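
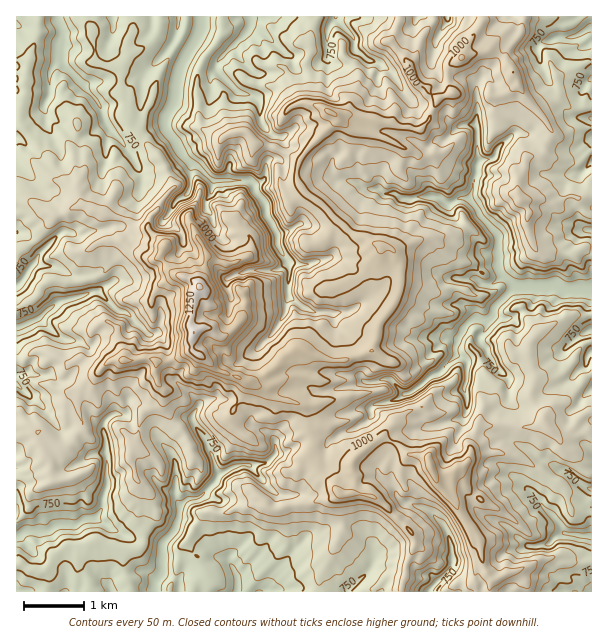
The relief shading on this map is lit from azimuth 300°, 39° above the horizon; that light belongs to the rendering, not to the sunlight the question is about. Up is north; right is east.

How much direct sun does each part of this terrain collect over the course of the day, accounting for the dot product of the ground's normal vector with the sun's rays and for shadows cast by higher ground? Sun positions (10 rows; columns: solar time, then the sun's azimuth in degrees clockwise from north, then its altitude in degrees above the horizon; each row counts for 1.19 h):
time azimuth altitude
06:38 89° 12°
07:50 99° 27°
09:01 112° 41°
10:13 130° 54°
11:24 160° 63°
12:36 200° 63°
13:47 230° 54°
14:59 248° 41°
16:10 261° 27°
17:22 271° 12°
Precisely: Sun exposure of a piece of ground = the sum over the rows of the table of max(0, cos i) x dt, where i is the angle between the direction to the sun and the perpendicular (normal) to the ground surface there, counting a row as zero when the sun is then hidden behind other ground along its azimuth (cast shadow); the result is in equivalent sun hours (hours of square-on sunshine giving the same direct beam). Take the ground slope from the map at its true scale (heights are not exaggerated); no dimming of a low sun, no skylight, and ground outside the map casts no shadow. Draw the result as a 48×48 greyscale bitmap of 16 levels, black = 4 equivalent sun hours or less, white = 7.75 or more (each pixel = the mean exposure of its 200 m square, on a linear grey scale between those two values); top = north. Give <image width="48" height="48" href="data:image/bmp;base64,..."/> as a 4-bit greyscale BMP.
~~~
<image width="48" height="48" href="data:image/bmp;base64,Qk32BAAAAAAAAHYAAAAoAAAAMAAAADAAAAABAAQAAAAAAIAEAAATCwAAEwsAABAAAAAAAAAAAAAAABEREQAiIiIAMzMzAERERABVVVUAZmZmAHd3dwCIiIgAmZmZAKqqqgC7u7sAzMzMAN3d3QDu7u4A////AO7u7cvdy6zO7c3+3d3uqsvMg83u7u3u7u7d3c7bva3Nys3u3d3u27q8tzrbrd3d7qe93e7u7K3trN7e3c3u7Mu+6FraZDrd3Wqb3e3c25zs7t3t7czd7NyuyWvcylAGd6hmV6iL3KXe7u3u7t3Ozd7MxYzLqsykV+7rp0ne7riO//////7d3u25VayGjKu77t7//tve7qiLzP7+////7tpkfMquyKeM3c///rne7ZpQSL3His3u7rec3NvZeprdzMzv/set6araWts57t26qHvN3c2Ju83umO3Lvte8qrjcgiBc7tysys3O3O28vN7Hrd3dx5W93pjse2dkjdzMzd3ttmu73tu97c3d3Ye92ozFXe3Xmsy6vu24eTasy77u3O3bzsfMut6kru6ovcyoedx2OJecve7tzty7zZi6ze1Z3tnO3d7sdYzLp5fN7t7bzLmN3Npp3+uLzN7u7u27tonN7bWrqrvLrIbN3e3tzu7Jid///d3u2iAHuZOsvNqsuUzd3e7t7uzO3e/9u7qYmsggW3Sru8y6yrqavO7u3Zve3dvM3uy7hha3AKSras3crN3t253uzN3NxzWN3d3e7szbtSSDfty8x73cqmaZd3zcjLhp3uyr38d7m3mFzdy5uHeEV7h0EEjJzd1lipm7q6iZqJhKy83ca0Q57dyUJ5m9297UaKuszMzd3caVZp3u1ciImqojuqeodrzJFlZ6vM3d3uyJV6ic7u2VZnBc2rqt2Hq7U2rMq73d2ozbm4YyRXzMhje6q8qupoq6SN7u7czd3u3Ms0V3V2je3NuJmtyqUBe6NrvN3dzNynRGnN3d7qZ4vdzd27dViSACIjerzd3MvN7Jvu7e7tm+7t3u3aV5x5unZ4eLze7M7uyqrO7u7dx5y93smddrM0dxW+7t3dy97t26q93MrJ3YaYq7uAOVJ7tzOJzuyXiazNzFi9u6dO7u7u3MkwmSKrYDp5zbZ4iah2oXu9zM3e3c7uymWBBAOJUm3e6nmqhockNb3cze7dyrvJrKhYAFAXI3zuqKqWQyJ3W77czM7rrMy6rMqZoWEAB7zZiaqbzdzcuLupq6q6zcvLmqvKMxmqqZq7zN7u7d7ulom8u8qcy6u7qpzaN6ubyHnM3e7u3v7dlkis7u28u6u7qZ20asyr3dqNzd7u7svN2Ke7zcu7y8u6l9xjrMzu1ya67u/+ucyqtMl6ze29u7zafNt5zbd4UK2bzu3d7c3YRc7d3JvMusy5ncy6d5hkRa3d7cyol3u92N7u6rusyKqHvMzbmbqFR2a7UGhomKvt2N7uq9zMyqlr3czKqrqYvbchKImZit2rqL3rmrutypnMvMy7qbmNyaqJl3mJbLeYrL3oqs28zJvu7d2rqMm5rdu7iKdWu5iu7tyXipzcy7usvN7ayZ2JuZi9q6Ot2amKzuyIiambzLvNzMzczIzZip3ciXjNybmIq7zLpGirzLzNys3MvLrdq8q7ljuGmptmjLvM3sycur3Mu8y8vLu7y6qsx6iprIpVmriLzdzg=="/>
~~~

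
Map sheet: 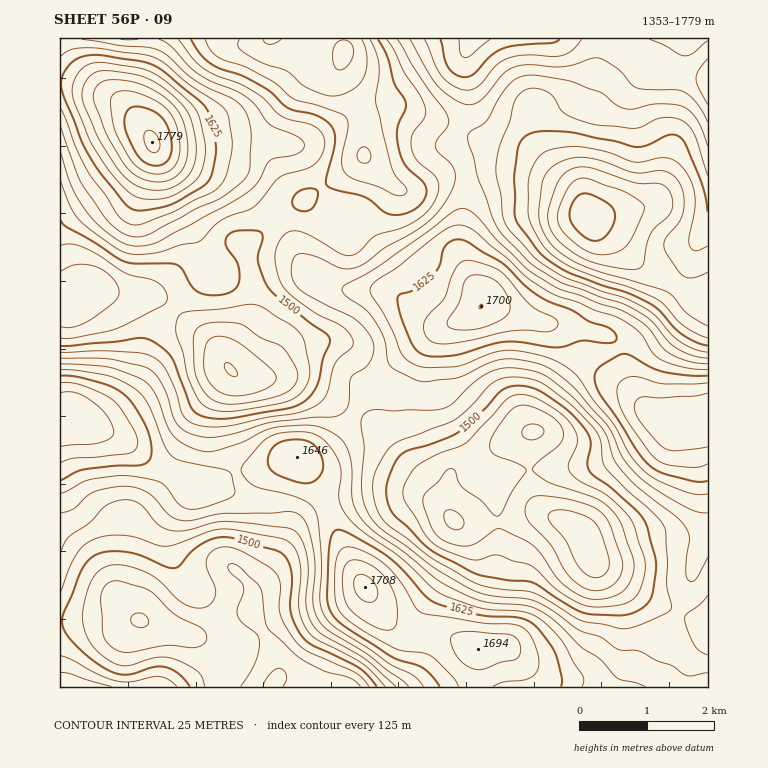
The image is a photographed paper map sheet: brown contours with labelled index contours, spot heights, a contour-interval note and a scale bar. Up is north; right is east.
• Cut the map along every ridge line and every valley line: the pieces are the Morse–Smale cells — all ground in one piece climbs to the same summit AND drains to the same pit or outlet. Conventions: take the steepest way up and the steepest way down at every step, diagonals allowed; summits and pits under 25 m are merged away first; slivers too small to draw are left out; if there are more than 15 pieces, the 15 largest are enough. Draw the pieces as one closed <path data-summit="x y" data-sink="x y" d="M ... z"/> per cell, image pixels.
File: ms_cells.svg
<path data-summit="152 142" data-sink="344 51" d="M343 38l-193 0-6 30-10 30 2 16 16 30 8 8 34 13 30 7 12 5 14 18 17 16 10 7 12-11 15-6 34-22 26-23 1-14-1-27-24-45 3-14z"/><path data-summit="708 81" data-sink="591 217" d="M708 38l-93 0-11 18-10 37-14 24-5 19 2 33 11 46 15 14 10 7 24 25 25 14 25 19 10 3 11-1z"/><path data-summit="478 649" data-sink="588 543" d="M544 513l-10 0-19 7-16 3 0 28-10 54-2 31-2 7-6 6-4 38 211 0 4-21 7-12 11-13 0-19-24-6-49-25-30-20-11-11-9-22-7-10-19-10z"/><path data-summit="481 306" data-sink="591 217" d="M458 130l-6 16 8 10 7 18 0 26-7 32 0 20 5 15 15 27 3 11 17 2 18 9 29 8 17 0 37 8 10 6 10 10 24-17 31-29 8-5 13-1-10-2-25-19-25-14-24-25-10-7-15-14-10-22-44-38-14-5-8 0-19-5z"/><path data-summit="481 306" data-sink="231 370" d="M277 219l-19 17-14 9 8 33 2 27-9 22-18 32 0 5 9 11 10 3 49 2 32 18 29 12 6-11 19-15 8-14 16-16 31-23 12-6-7-1-16-7-11-9-6-10-4-15-5-11-34-46-16 10-5 0-8-7-6 5-14 23 0 21-18-21-10-23z"/><path data-summit="152 142" data-sink="96 288" d="M71 84l-11 1 0 213 12 6 26-17 28 10 17 0 2-2 10 2 19 12 36-38-14-34-23-42-17-46-9-17-10-13-17-18z"/><path data-summit="62 423" data-sink="140 621" d="M74 420l-14 3 0 198 70-3 57 17 17 0 17-8 1-3-7-12-34-39-8-15-4-12 0-15 4-10 12-20 11-14-7-6-34-17-34-25z"/><path data-summit="365 587" data-sink="275 681" d="M326 505l-12 5-16 13-24 40-20 22-2 5 0 19-2 1 2 6 15 22 11 23 0 17-6 9 128 0 9-9 7-12 3-13 0-17-9-1-12-5-16-14-28-46z"/><path data-summit="481 306" data-sink="344 51" d="M402 108l-22 1-10 5-3 5-3 37 28 29 0 6-8 16-20 18 35 47 5 11 4 15 6 10 11 9 11 5 13 2 24-10 9-9-2-11-15-27-5-15 0-20 7-32-2-34-13-20 5-14-3-4z"/><path data-summit="481 306" data-sink="534 431" d="M493 305l-12 0-3 5-10 7-21 9-11 12-3 17 0 15 3 19 17 39 21 33 44-25 16-4 14-29 24-31 12-12 12-6 17-3 6-4-8-9-10-6-37-8-17 0z"/><path data-summit="708 423" data-sink="588 543" d="M677 419l-10 0-25 23-29 17-25 7-58 3 1 18 5 15 11 11 31 15 7 10 7 17 4 2 15 0 46-17 22 0 22 4 7 3 0-122z"/><path data-summit="473 39" data-sink="591 217" d="M613 38l-140 0-8 15 2 50-9 22 0 6 40 16 22 3 14 5 22 20 15 10 7 8 6 13 1-5-10-42 0-23 5-19 14-24 6-28 14-24z"/><path data-summit="62 423" data-sink="231 370" d="M174 309l-20 23-5 10-10 35-7 12-29 28-16 5-1-2-11 1 24 8 22 10 34 25 41 22 8 0 31-12-1-12-5-10-6-21 0-28 11-29-22-32-23-18z"/><path data-summit="365 587" data-sink="454 521" d="M414 493l-44 2-38 6-5 2 0 3 27 64 28 46 16 14 12 5 9 0 0-14 4-11 17-23 17-31 3-23-2-7-5-7-17-18z"/><path data-summit="152 142" data-sink="231 370" d="M157 148l-1 4 8 16 9 27 13 22 24 50 0 4-5 7-31 32 38 32 14 21 9-21 17-29 2-8-2-27-8-33 14-9 18-18-26-23-14-18-62-19z"/>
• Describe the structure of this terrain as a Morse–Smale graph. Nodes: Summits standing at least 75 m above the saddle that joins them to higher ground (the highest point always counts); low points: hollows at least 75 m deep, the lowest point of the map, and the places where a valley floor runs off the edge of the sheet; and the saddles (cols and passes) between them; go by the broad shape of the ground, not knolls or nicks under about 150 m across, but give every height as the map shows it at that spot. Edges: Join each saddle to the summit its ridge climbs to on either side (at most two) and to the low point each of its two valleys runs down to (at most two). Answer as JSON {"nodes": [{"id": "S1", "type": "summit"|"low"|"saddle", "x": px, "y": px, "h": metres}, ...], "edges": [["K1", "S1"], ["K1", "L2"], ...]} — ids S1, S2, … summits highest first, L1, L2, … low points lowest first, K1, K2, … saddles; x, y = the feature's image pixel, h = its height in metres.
{"nodes": [
{"id": "S1", "type": "summit", "x": 152, "y": 142, "h": 1779},
{"id": "S2", "type": "summit", "x": 365, "y": 587, "h": 1708},
{"id": "S3", "type": "summit", "x": 481, "y": 306, "h": 1700},
{"id": "S4", "type": "summit", "x": 64, "y": 423, "h": 1700},
{"id": "S5", "type": "summit", "x": 473, "y": 39, "h": 1658},
{"id": "L1", "type": "low", "x": 589, "y": 217, "h": 1353},
{"id": "L2", "type": "low", "x": 588, "y": 543, "h": 1382},
{"id": "L3", "type": "low", "x": 231, "y": 370, "h": 1399},
{"id": "L4", "type": "low", "x": 344, "y": 51, "h": 1419},
{"id": "L5", "type": "low", "x": 275, "y": 681, "h": 1421},
{"id": "K1", "type": "saddle", "x": 616, "y": 349, "h": 1623},
{"id": "K2", "type": "saddle", "x": 326, "y": 506, "h": 1610},
{"id": "K3", "type": "saddle", "x": 236, "y": 474, "h": 1599},
{"id": "K4", "type": "saddle", "x": 456, "y": 131, "h": 1553},
{"id": "K5", "type": "saddle", "x": 354, "y": 411, "h": 1553},
{"id": "K6", "type": "saddle", "x": 679, "y": 612, "h": 1526},
{"id": "K7", "type": "saddle", "x": 277, "y": 218, "h": 1509},
{"id": "K8", "type": "saddle", "x": 174, "y": 308, "h": 1477},
{"id": "K9", "type": "saddle", "x": 361, "y": 110, "h": 1469},
{"id": "K10", "type": "saddle", "x": 677, "y": 288, "h": 1444}],
"edges": [["K1", "S3"], ["K1", "L1"], ["K1", "L2"], ["K2", "S2"], ["K2", "L2"], ["K2", "L5"], ["K3", "S2"], ["K3", "S4"], ["K3", "L3"], ["K3", "L5"], ["K4", "S3"], ["K4", "S5"], ["K4", "L1"], ["K4", "L4"], ["K5", "S2"], ["K5", "S3"], ["K5", "L2"], ["K5", "L3"], ["K6", "S2"], ["K6", "S3"], ["K6", "L2"], ["K7", "S1"], ["K7", "S3"], ["K7", "L3"], ["K7", "L4"], ["K8", "S1"], ["K8", "S4"], ["K8", "L3"], ["K9", "S1"], ["K9", "S5"], ["K9", "L4"], ["K10", "S3"], ["K10", "S5"], ["K10", "L1"]]}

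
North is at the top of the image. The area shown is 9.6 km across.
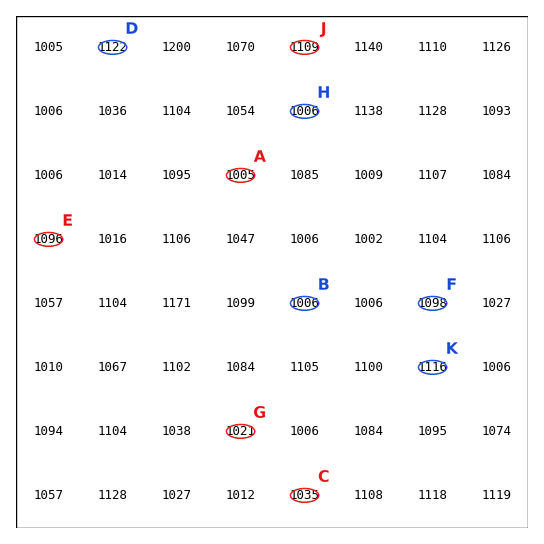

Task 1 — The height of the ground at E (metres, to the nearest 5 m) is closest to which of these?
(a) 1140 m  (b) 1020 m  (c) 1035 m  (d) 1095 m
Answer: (d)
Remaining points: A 1005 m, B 1005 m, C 1035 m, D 1120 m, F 1100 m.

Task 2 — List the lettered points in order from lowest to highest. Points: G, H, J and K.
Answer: H G J K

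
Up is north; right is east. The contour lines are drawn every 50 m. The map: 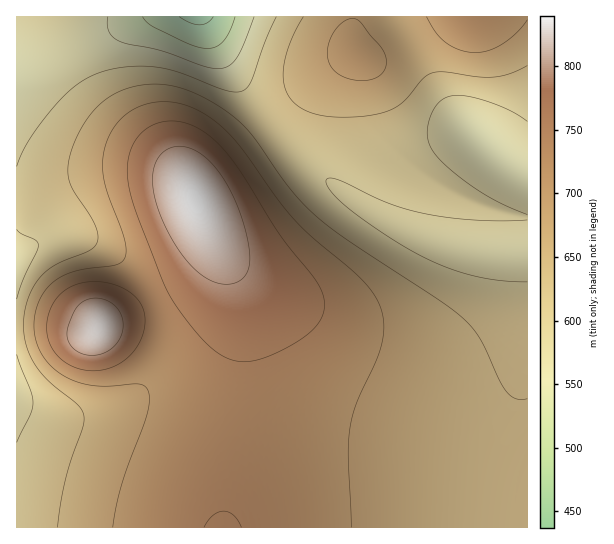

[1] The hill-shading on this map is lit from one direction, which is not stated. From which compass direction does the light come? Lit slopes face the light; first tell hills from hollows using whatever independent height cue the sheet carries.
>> SW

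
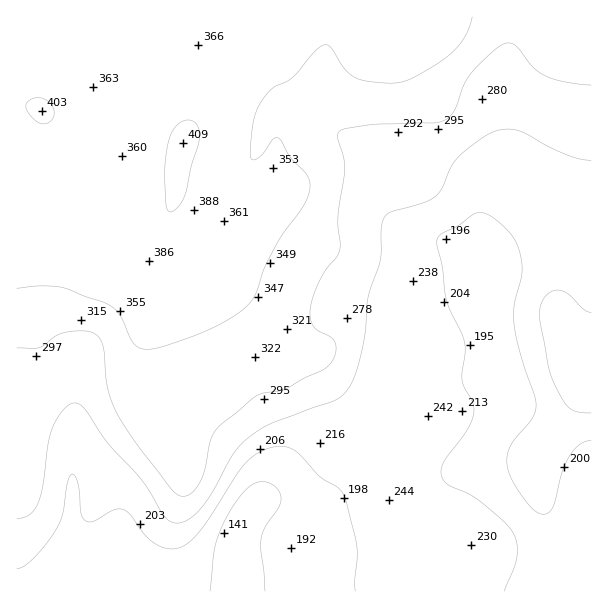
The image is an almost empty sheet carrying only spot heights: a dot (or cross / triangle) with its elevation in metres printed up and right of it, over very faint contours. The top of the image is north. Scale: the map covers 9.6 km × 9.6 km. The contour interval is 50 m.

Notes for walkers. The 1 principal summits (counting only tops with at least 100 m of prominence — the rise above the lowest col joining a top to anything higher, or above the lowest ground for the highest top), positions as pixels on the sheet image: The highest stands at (183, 143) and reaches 409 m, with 289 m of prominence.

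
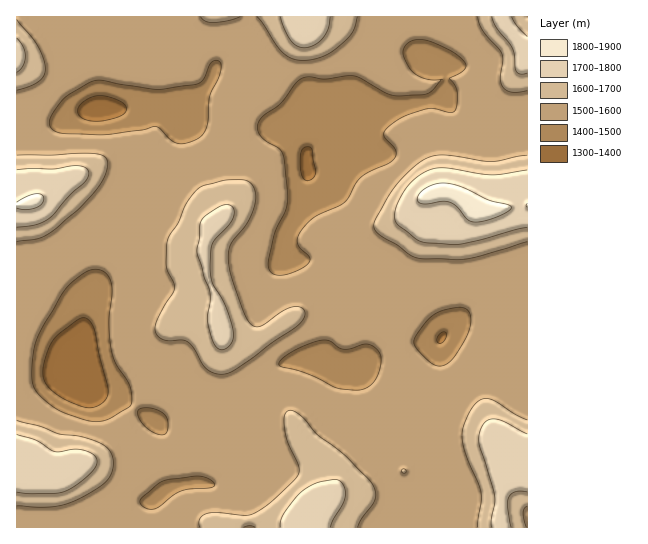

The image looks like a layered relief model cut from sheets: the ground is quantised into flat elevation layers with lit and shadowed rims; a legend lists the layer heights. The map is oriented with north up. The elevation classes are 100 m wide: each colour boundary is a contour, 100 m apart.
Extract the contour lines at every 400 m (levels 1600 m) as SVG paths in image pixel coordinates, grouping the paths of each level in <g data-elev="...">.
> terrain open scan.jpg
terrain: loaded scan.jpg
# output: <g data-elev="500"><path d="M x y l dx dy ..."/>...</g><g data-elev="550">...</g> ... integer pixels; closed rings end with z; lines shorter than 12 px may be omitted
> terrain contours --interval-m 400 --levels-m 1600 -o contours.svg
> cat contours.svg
<g data-elev="1600"><path d="M243 527l7-1 5 1"/><path d="M358 527l4-9 13-17 1-8-3-8-28-30-28-21-15-17-7-5-5-2-5 4-1 11 3 16 12 26 0 6-3 5-25 24-16 11-9 2-28-2-11 0-4 2-3 4 0 8"/><path d="M526 527l-3-14 1-4 3-3"/><path d="M17 506l34 1 23-6 17-9 15-10 5-8 2-11-3-12-11-8-18-7-22-2-18-8-24-6"/><path d="M402 473l4 0 0-3-4-1z"/><path d="M527 420l-12-6-20-13-8-3-5 1-5 3-9 13-5 14-1 10 5 18 14 36 0 8-3 26"/><path d="M218 374l9-1 11-5 58-41 6-6 3-6 0-4-3-3-5-2-6 1-10 5-18 13-6 2-7-4-5-9-14-37-3-19 1-8 2-7 17-21 7-19 1-8-2-8-4-4-7-3-17 0-23 6-8 5-9 12-7 19-9 13-3 8-1 24 8 16 0 7-11 19-8 17 1 8 6 5 7 2 14-1 6 3 5 6 11 18 5 4z"/><path d="M17 241l18-2 10-3 10-7 22-18 23-26 6-11 2-11-3-6-11-3-77 1"/><path d="M527 155l-34 7-48-7-11 1-8 3-13 9-18 18-19 32-2 8 2 5 6 6 15 8 14 11 10 3 46 0 60-17"/><path d="M17 90l12-3 9-5 5-5 2-8-2-11-5-12-21-26"/><path d="M200 17l6 4 7 2 14-2 13-4"/><path d="M257 17l26 36 10 6 10 1 18-3 16-9 15-15 5-16"/><path d="M478 17l4 13 20 24 1 7-3 18 3 8 4 4 6 1 14-1"/></g>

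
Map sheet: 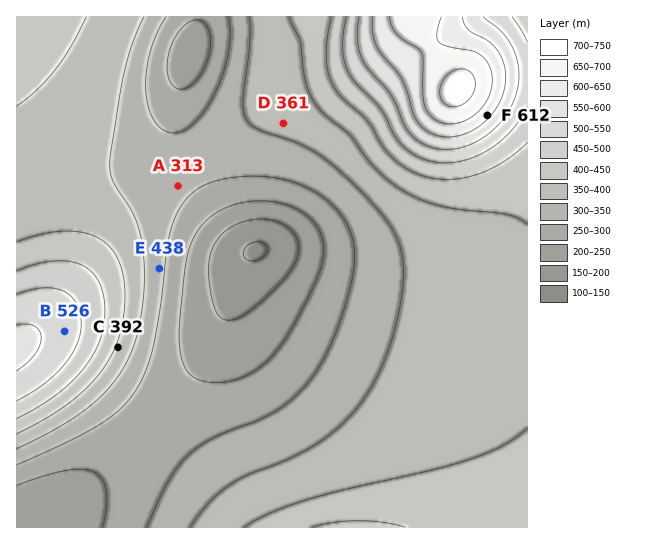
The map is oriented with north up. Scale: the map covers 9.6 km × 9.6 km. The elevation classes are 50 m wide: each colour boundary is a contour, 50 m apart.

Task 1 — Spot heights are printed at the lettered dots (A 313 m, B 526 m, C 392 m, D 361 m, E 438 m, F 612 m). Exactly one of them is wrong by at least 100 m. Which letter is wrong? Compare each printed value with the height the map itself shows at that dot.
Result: E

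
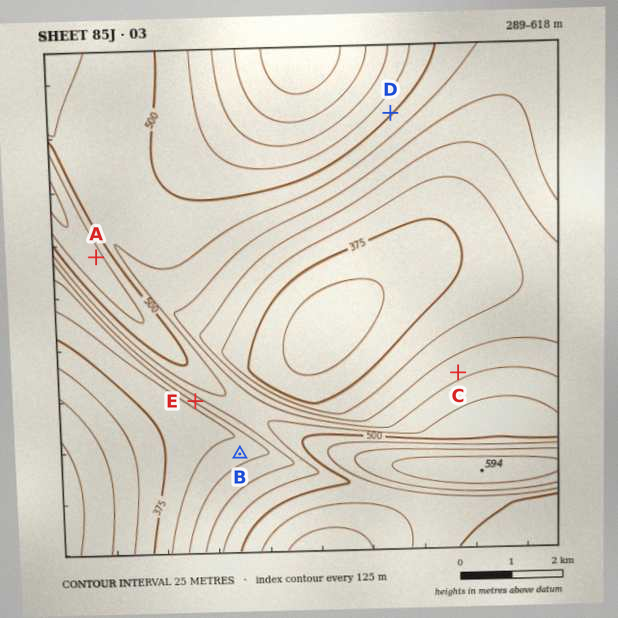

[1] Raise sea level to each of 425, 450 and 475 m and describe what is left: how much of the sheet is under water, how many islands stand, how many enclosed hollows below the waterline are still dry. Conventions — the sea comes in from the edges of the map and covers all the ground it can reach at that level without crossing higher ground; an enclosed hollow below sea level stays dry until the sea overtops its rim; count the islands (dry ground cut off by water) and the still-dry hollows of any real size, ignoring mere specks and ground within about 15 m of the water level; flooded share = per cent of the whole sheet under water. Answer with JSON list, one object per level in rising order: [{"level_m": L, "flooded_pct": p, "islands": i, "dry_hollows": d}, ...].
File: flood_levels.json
[{"level_m": 425, "flooded_pct": 37, "islands": 0, "dry_hollows": 0}, {"level_m": 450, "flooded_pct": 46, "islands": 0, "dry_hollows": 0}, {"level_m": 475, "flooded_pct": 58, "islands": 0, "dry_hollows": 0}]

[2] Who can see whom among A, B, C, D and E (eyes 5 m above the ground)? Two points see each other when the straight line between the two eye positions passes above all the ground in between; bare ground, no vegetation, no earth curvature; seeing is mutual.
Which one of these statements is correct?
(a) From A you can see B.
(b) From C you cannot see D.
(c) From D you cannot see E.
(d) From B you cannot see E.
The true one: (c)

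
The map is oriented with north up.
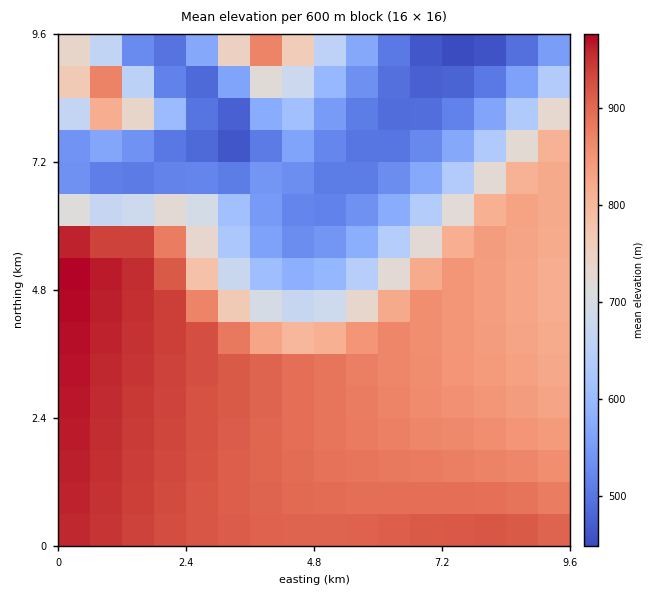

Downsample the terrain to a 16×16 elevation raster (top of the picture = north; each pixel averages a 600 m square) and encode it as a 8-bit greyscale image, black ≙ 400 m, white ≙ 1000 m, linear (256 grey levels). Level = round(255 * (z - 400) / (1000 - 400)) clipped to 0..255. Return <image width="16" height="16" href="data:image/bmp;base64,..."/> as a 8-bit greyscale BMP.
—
<image width="16" height="16" href="data:image/bmp;base64,Qk02BQAAAAAAADYEAAAoAAAAEAAAABAAAAABAAgAAAAAAAABAAATCwAAEwsAAAABAAAAAAAAAAAAAAEBAQACAgIAAwMDAAQEBAAFBQUABgYGAAcHBwAICAgACQkJAAoKCgALCwsADAwMAA0NDQAODg4ADw8PABAQEAAREREAEhISABMTEwAUFBQAFRUVABYWFgAXFxcAGBgYABkZGQAaGhoAGxsbABwcHAAdHR0AHh4eAB8fHwAgICAAISEhACIiIgAjIyMAJCQkACUlJQAmJiYAJycnACgoKAApKSkAKioqACsrKwAsLCwALS0tAC4uLgAvLy8AMDAwADExMQAyMjIAMzMzADQ0NAA1NTUANjY2ADc3NwA4ODgAOTk5ADo6OgA7OzsAPDw8AD09PQA+Pj4APz8/AEBAQABBQUEAQkJCAENDQwBEREQARUVFAEZGRgBHR0cASEhIAElJSQBKSkoAS0tLAExMTABNTU0ATk5OAE9PTwBQUFAAUVFRAFJSUgBTU1MAVFRUAFVVVQBWVlYAV1dXAFhYWABZWVkAWlpaAFtbWwBcXFwAXV1dAF5eXgBfX18AYGBgAGFhYQBiYmIAY2NjAGRkZABlZWUAZmZmAGdnZwBoaGgAaWlpAGpqagBra2sAbGxsAG1tbQBubm4Ab29vAHBwcABxcXEAcnJyAHNzcwB0dHQAdXV1AHZ2dgB3d3cAeHh4AHl5eQB6enoAe3t7AHx8fAB9fX0Afn5+AH9/fwCAgIAAgYGBAIKCggCDg4MAhISEAIWFhQCGhoYAh4eHAIiIiACJiYkAioqKAIuLiwCMjIwAjY2NAI6OjgCPj48AkJCQAJGRkQCSkpIAk5OTAJSUlACVlZUAlpaWAJeXlwCYmJgAmZmZAJqamgCbm5sAnJycAJ2dnQCenp4An5+fAKCgoAChoaEAoqKiAKOjowCkpKQApaWlAKampgCnp6cAqKioAKmpqQCqqqoAq6urAKysrACtra0Arq6uAK+vrwCwsLAAsbGxALKysgCzs7MAtLS0ALW1tQC2trYAt7e3ALi4uAC5ubkAurq6ALu7uwC8vLwAvb29AL6+vgC/v78AwMDAAMHBwQDCwsIAw8PDAMTExADFxcUAxsbGAMfHxwDIyMgAycnJAMrKygDLy8sAzMzMAM3NzQDOzs4Az8/PANDQ0ADR0dEA0tLSANPT0wDU1NQA1dXVANbW1gDX19cA2NjYANnZ2QDa2toA29vbANzc3ADd3d0A3t7eAN/f3wDg4OAA4eHhAOLi4gDj4+MA5OTkAOXl5QDm5uYA5+fnAOjo6ADp6ekA6urqAOvr6wDs7OwA7e3tAO7u7gDv7+8A8PDwAPHx8QDy8vIA8/PzAPT09AD19fUA9vb2APf39wD4+PgA+fn5APr6+gD7+/sA/Pz8AP39/QD+/v4A////AO3p5ODd2tjW1tfZ29zc29bu6uXh3drX1NPS0tLS0c/L7+rm4t3a1tPQzs3MysnGwvDr5+Le2tbSz8zKx8XCv7vx7Ojj39rW0s7LyMTBvrq28u3p5ODb19LOysfDv7u4s/Pu6uXgzbWqr7/Gwr66trL07+vlx5t+c3iOs8K+urax9fDs26N1WE1SaIqyvrq2se7k5MuOYEM4PE1mibC7trKFcXiKflo/MjE6S2WJr7eyOi8uMjMuPDgvLjdJZImvsztHOywkGi1FNCsrNUdkiq5xsY9WKiBKW0AuJicxRmSNm8hsMSRFiHdTOScfIS1EZJBvNilIlMiZbEgtHBUYJ0E="/>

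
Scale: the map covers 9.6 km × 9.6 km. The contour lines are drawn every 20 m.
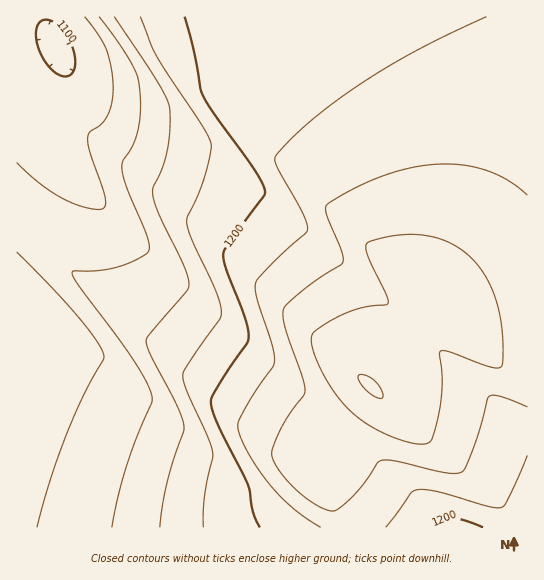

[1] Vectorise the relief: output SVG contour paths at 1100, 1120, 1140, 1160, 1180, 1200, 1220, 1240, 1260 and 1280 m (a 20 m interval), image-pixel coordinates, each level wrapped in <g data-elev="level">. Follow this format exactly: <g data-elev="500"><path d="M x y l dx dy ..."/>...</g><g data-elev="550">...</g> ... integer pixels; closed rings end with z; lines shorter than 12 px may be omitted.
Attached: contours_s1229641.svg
<g data-elev="1100"><path d="M61 76l-7-4-7-7-9-18-2-10 0-8 3-6 4-3 8 1 8 5 8 10 6 13 2 12-1 9-5 6z"/></g><g data-elev="1120"><path d="M17 252l36 37 27 30 18 24 6 14-21 40-17 40-16 45-13 45"/><path d="M85 17l12 16 8 13 4 13 4 18 0 20-4 16-7 10-12 9-2 6 2 15 15 42 0 12-4 2-11-1-25-8-24-16-24-22"/></g><g data-elev="1140"><path d="M99 17l27 37 8 15 4 10 3 24-2 23-6 19-10 16-1 8 4 16 20 48 3 14 0 4-4 4-23 11-19 4-29 1-2 2 7 13 56 77 12 20 5 14-1 6-14 34-12 33-8 29-5 28"/></g><g data-elev="1160"><path d="M114 17l41 61 14 27 1 20-2 22-5 20-10 20 0 7 5 17 25 52 6 19-2 8-37 44-4 7 5 14 27 54 6 17-1 6-16 51-7 44"/></g><g data-elev="1180"><path d="M140 17l16 38 46 71 9 19-2 13-5 20-7 19-10 20 0 5 5 17 25 55 4 12 0 8-2 6-32 46-4 9 3 15 21 45 6 18-9 44-1 30"/></g><g data-elev="1200"><path d="M437 527l6-8 7-1 15 2 18 7"/><path d="M185 17l8 32 10 46 11 19 41 57 7 12 3 8-2 6-40 56 3 16 20 52 3 17-3 7-29 42-5 10-1 5 2 9 5 14 30 60 5 26 7 16"/></g><g data-elev="1220"><path d="M386 527l24-33 7-4 17 1 53 15 15 1 3-2 5-11 17-39"/><path d="M486 17l-69 33-56 34-51 38-20 18-15 17 0 5 3 7 26 48 3 13-2 4-32 29-17 19 0 15 16 48 2 17-1 5-27 40-7 14-1 6 3 11 7 15 22 32 23 23 28 19"/></g><g data-elev="1240"><path d="M527 195l-18-14-22-10-24-6-25-1-28 4-28 8-29 13-26 16-2 4 1 5 15 35 2 12-2 4-20 12-18 13-16 14-3 5-1 6 2 11 17 51 3 14-2 5-12 15-10 18-8 18-1 8 3 8 6 10 17 18 20 15 9 4 7 1 8-5 13-12 11-13 11-18 4-2 14 0 52 12 10 0 6-2 11-25 13-47 3-3 12 1 25 10"/></g><g data-elev="1260"><path d="M413 443l9 1 7-1 3-4 2-8 5-20 3-18-2-42 9 1 36 13 13 3 3-1 1-2 1-19-2-24-5-23-9-20-10-15-14-13-16-9-18-6-20-2-27 4-12 3-4 4 0 5 3 8 18 39 1 5-1 2-25 4-21 7-26 16-3 4-1 6 4 14 8 19 12 20 13 15 13 11 16 10 18 8z"/></g><g data-elev="1280"><path d="M378 398l4 0 1-3-6-12-10-7-5-2-4 1 1 6 4 6 8 7z"/></g>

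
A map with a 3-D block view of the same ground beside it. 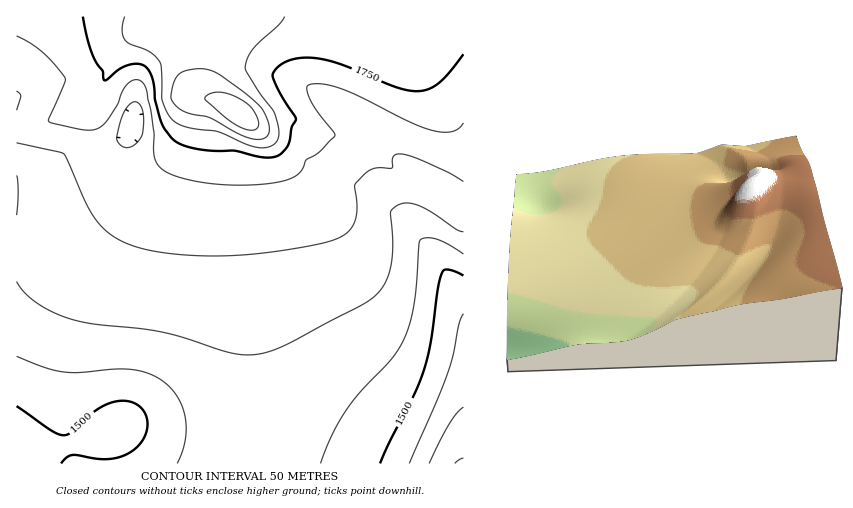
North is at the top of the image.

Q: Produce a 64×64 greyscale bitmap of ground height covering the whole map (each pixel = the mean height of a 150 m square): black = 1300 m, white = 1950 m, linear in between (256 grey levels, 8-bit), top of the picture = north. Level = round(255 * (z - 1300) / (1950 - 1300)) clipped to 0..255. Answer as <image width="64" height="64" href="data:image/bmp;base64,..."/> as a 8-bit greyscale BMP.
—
<image width="64" height="64" href="data:image/bmp;base64,Qk02FAAAAAAAADYEAAAoAAAAQAAAAEAAAAABAAgAAAAAAAAQAAATCwAAEwsAAAABAAAAAAAAAAAAAAEBAQACAgIAAwMDAAQEBAAFBQUABgYGAAcHBwAICAgACQkJAAoKCgALCwsADAwMAA0NDQAODg4ADw8PABAQEAAREREAEhISABMTEwAUFBQAFRUVABYWFgAXFxcAGBgYABkZGQAaGhoAGxsbABwcHAAdHR0AHh4eAB8fHwAgICAAISEhACIiIgAjIyMAJCQkACUlJQAmJiYAJycnACgoKAApKSkAKioqACsrKwAsLCwALS0tAC4uLgAvLy8AMDAwADExMQAyMjIAMzMzADQ0NAA1NTUANjY2ADc3NwA4ODgAOTk5ADo6OgA7OzsAPDw8AD09PQA+Pj4APz8/AEBAQABBQUEAQkJCAENDQwBEREQARUVFAEZGRgBHR0cASEhIAElJSQBKSkoAS0tLAExMTABNTU0ATk5OAE9PTwBQUFAAUVFRAFJSUgBTU1MAVFRUAFVVVQBWVlYAV1dXAFhYWABZWVkAWlpaAFtbWwBcXFwAXV1dAF5eXgBfX18AYGBgAGFhYQBiYmIAY2NjAGRkZABlZWUAZmZmAGdnZwBoaGgAaWlpAGpqagBra2sAbGxsAG1tbQBubm4Ab29vAHBwcABxcXEAcnJyAHNzcwB0dHQAdXV1AHZ2dgB3d3cAeHh4AHl5eQB6enoAe3t7AHx8fAB9fX0Afn5+AH9/fwCAgIAAgYGBAIKCggCDg4MAhISEAIWFhQCGhoYAh4eHAIiIiACJiYkAioqKAIuLiwCMjIwAjY2NAI6OjgCPj48AkJCQAJGRkQCSkpIAk5OTAJSUlACVlZUAlpaWAJeXlwCYmJgAmZmZAJqamgCbm5sAnJycAJ2dnQCenp4An5+fAKCgoAChoaEAoqKiAKOjowCkpKQApaWlAKampgCnp6cAqKioAKmpqQCqqqoAq6urAKysrACtra0Arq6uAK+vrwCwsLAAsbGxALKysgCzs7MAtLS0ALW1tQC2trYAt7e3ALi4uAC5ubkAurq6ALu7uwC8vLwAvb29AL6+vgC/v78AwMDAAMHBwQDCwsIAw8PDAMTExADFxcUAxsbGAMfHxwDIyMgAycnJAMrKygDLy8sAzMzMAM3NzQDOzs4Az8/PANDQ0ADR0dEA0tLSANPT0wDU1NQA1dXVANbW1gDX19cA2NjYANnZ2QDa2toA29vbANzc3ADd3d0A3t7eAN/f3wDg4OAA4eHhAOLi4gDj4+MA5OTkAOXl5QDm5uYA5+fnAOjo6ADp6ekA6urqAOvr6wDs7OwA7e3tAO7u7gDv7+8A8PDwAPHx8QDy8vIA8/PzAPT09AD19fUA9vb2APf39wD4+PgA+fn5APr6+gD7+/sA/Pz8AP39/QD+/v4A////AEVHSUpMTU5PT09PT09PUFFSVFdZXF5gY2VmaGlqamtra2tra2ppaWhnZWRiYV9dW1lWVFFNSkVAOjMsJR8ZFRNFR0lLTE1OTk5OTk1NTE1OT1FUV1pdX2JkZmdpampra2xsa2tramloZ2ZkY2FfXlxZV1VST0tHQj02LygiHBgWRkdJS0xNTk5OTUxLS0pKS01PUlVYW15hY2VnaWpra2xsbGxra2pqaWhmZWRiYF5cWlhWU1BNSUQ/OTMsJR8bGEdISkxNTk5OTk1MSklISElKTVBTV1pdYGNlZ2lqa2tsbGxsbGxramloZ2ZkY2FfXVtZV1RST0tHQjw2LygiHhtISktNTk5PT05NTEpIR0dHSUtOUlZZXWBjZWdpamtsbG1tbWxsa2tqaWhmZWNiYF5cWlhWU1BNSUQ/ODIrJSEdSUtNTk9QUFBPTkxKSUdHR0hKTlFVWVxgY2VnaWprbG1tbW1tbWxramloZ2ZkY2FfXVtZV1VST0tGQTs1LykkIEtNTlBRUVFRUE9OTEpISEhJS05RVVldYGNlaGlrbG1tbm5ubm1tbGtqaWhnZWRiYF5dW1lWVFFNSUQ+ODIsJyNNT1BSUlNTU1JRUE5MS0pKSkxPU1ZaXWFkZmhqa2xtbm5ubm5ubW1sa2ppZ2ZlY2FgXlxaWFVST0tGQTs0LyomUFFTVFVVVVVVVFJRT05NTU1PUVVYW19iZGdpa2xtbm9vb29vb25tbWxramhnZmRiYV9dW1lXVFFNSEM9NzItKVJUVVZXWFhYV1dVVFNRUVBRUlRXWl1gY2Zoamxtbm9vcHBwcG9vbm1tbGppaGdlZGJgX11bWVZTT0tFQDo0MCxVVldZWlpbW1paWVhWVVVVVVZYWl1gYmVnaWttbm9wcHBxcXBwcG9ubW1ramloZmVjYmBfXVpYVVFNSEI8NzIvWFlaW1xdXV1dXVxbWlpZWVlaXF5gYmVnaWtsbm9wcXFxcnFxcXFwb25tbGtqaWhmZWNiYF5cWldTT0pEPjk1MlpcXV5fYGBgYGBgX15eXl5eX2BhY2VnaWtsbm9wcXJycnJycnJxcXBvb25sa2ppaGZlY2JgXlxZVVFMRkA7NzVdXmBhYmJjY2NjY2NiYmJiYmNkZWZoamttbm9xcXJzc3Nzc3NzcnJxcHBvbm1ramloZmVjYmBdWldSTUhCPDg3YGFiY2RlZmZmZ2ZmZmZmZmZnZ2hqa2xub3BxcnNzdHR0dHR0dHNzcnJxcG9ubWxqaWhmZWNhX1xZVE9JQz46OGNkZWZnaGhpaWpqamlpaWlqamtsbW5vcHFyc3R0dXV1dnZ1dXV1dHNzcnFwb25tbGtpaGdlY2FeWlZQS0U/OzlmZ2hpamprbGxsbW1tbW1tbW5ub29wcXJzdHR1dnZ2d3d3d3Z2dnV1dHNycXBvbm1sa2poZ2VjYFxXUkxGQDs5aGlqa2xtbm5vb29wcHBwcHBxcXJyc3R0dXZ2d3d4eHh4eHh4d3d2dnV0dHNycXBvbm1ramlnZGFdWVNNR0E8OWtsbW5ub3BxcXJycnJzc3Nzc3R0dXV2dnd3eHh5eXl5eXl5eXh4d3d2dnV0c3JxcG9ubWxqaGZjX1pUTkdBPTptbm9wcXJyc3R0dHV1dXV2dnZ2d3d3eHh5eXp6enp6e3t6enp6eXl4eHd2dXV0c3JxcG9ubGpoZGBbVU9IQj06b3BxcnN0dHV2dnd3d3d4eHh4eXl5enp6e3t7e3x8fHx8fHx7e3t6enl4eHd2dXR0c3Jxb25saWZhXFZQSUM+O3Fyc3R1dnZ3eHh5eXl6enp6e3t7e3x8fHx9fX19fX19fX19fXx8e3t6enl4eHd2dXRzcnFvbWtnY11XUUpEPzxyc3R1dnd4eXl6e3t7fHx8fH19fX19fn5+fn5/f39/f39+fn5+fX18fHt7enl5eHd2dXRzcW9saGReWFFLRUA9dHV2d3h5enp7fHx9fX1+fn5+f39/f3+AgICAgICAgICAgIB/f39+fn19fHt7enl5eHd2dHNwbWllX1lSTEZCP3V2d3h5ent8fX1+fn9/f4CAgICBgYGBgYGBgoKCgoKBgYGBgYCAgH9/fn59fHx7enp5eHZ0cm9qZWBZU01HQ0J2d3h5e3x8fX5/f4CAgYGBgoKCgoKDg4ODg4ODg4ODg4ODgoKCgYGBgIB/f35+fXx7enl4dnNwa2ZgWlROSUZGd3h5enx9fn5/gIGBgoKCg4ODhISEhISEhISFhYWFhISEhISEg4ODgoKBgYCAf39+fXx7eXd0cWxnYVpUT0tJS3d5ent8fn+AgIGCgoODhISFhYWFhYaGhoaGhoaGhoaGhoaFhYWFhISDg4OCgoGAgH9+fXt4dXFtZ2FbVVBOTlB3eXp8fX5/gIGCg4SEhYWGhoaGh4eHh4eHh4eIh4eHh4eHh4eGhoaFhYWEhIODgoKBgH58eXZybWdhXFZSUlNWeHl7fH5/gIGCg4SFhYaGh4eIiIiIiImJiYmJiYmJiYmJiYiIiIiHh4eGhoaFhYSDgoF/fXp3cm1nYlxYVldZXXh5e31+gIGCg4SFhoaHiIiIiYmJioqKioqKioqKioqKioqKioqJiYmJiIiHh4eGhYSDgX57d3JtaGJdW1tcX2R4ent9f4CBg4SFhoeHiImJioqKi4uLi4yMjIyMjIyMjIyMjIyLi4uLioqKiYmIiIeFhIJ/e3dybWhjX19gYmZrd3p7fX+AgoOEhoeHiImKiouLjIyMjY2NjY2Njo6Ojo6OjY2NjY2NjIyMjIuLiomIh4WCf3x3cm1oZGNjZWhtcnd5e31/gYKEhYaHiImKi4uMjI2Njo6Ojo+Pj4+Pj4+Pj4+Pj4+Pj46Ojo2NjYyLioiGg4B7d3JtaWdnaGtvdHZ3eXt9f4GDhIaHiImKi4yMjY6Oj4+PkJCQkJGRkZGRkZGRkZGRkZCQkJCPj46NjIuJhoN/e3ZxbmxrbG5xdnl5d3l7fX+Bg4WGiImKi4yNjY6Pj5CQkZGRkpKSkpOTk5OTk5OTk5OSkpKSkZGQj46MioeDf3t2cnBvb3BzeHt8fHZ5e36AgoOFh4iJi4yNjo6PkJGRkpKTk5SUlJSVlZWVlZWVlZWVlJSUlJOSkZCPjYqHg396d3Rzc3R2en1+fn92eXt+gIKEhoeJiouNjo+PkJGSk5OUlJWVlpaWl5eXl5eXl5eXl5aWlpWVlJORj42KhoJ+e3l3d3d5fH5/gIGCdnl7foCChIaIiYuMjY6PkJGSk5SVlpaXl5iYmZmZmZmZmZmZmZmZmJiXlpWUkpCNiYaCf318e3t8foCBgYKDhHZ5fH6Ag4WHiIqMjY6PkJGSk5WWl5iYmZqam5ucnJycnJycnJubm5qamZiWlZKQjImGhIKAf35/gYKCgoOFhoZ2eXx+gYOFh4mLjI6PkJGRk5SWl5mam5ydnZ6en5+fn5+fn56enZ2cm5qZl5WSj4yKiIaEg4KDhISEhISGh4iJd3p8f4GEhoiKjI2Oj5CRkZOVl5mbnJ6foKChoqKioqKioqKhoaCfnp2bmpeVkpCOjIqIh4aGh4aFhYaHiImKjXt8fYCChIeJi42Oj5CQkJGSlJeanZ+hoqOkpaWmpqampqWlpaWkoqCenJqYlpSSkI6Mi4qKioiHh4eIiYqMjpB/gIGCg4WIioyOj5CQkI+PkJOXm5+ipKanqamqqqqqqqqqrK2tq6ijn52bmpiWlJKQj46NjIqIiIiJiouNkJKTg4SFhoeIiouNj5CRkY+NjI2RlpyhpairrK2ur6+vr6+xtbm6ubStp6KgnpyamJaUk5KQjoyKioqLjI2PkZOVloiJiouMjY6PkJGSkpGOi4iJjZSco6mtsLGztLW1tbW5v8XJycW9tKumo6GfnJqYl5WSj42Mi4uMjY+Rk5aXmJiNjo+QkZKTlJWWlpaTjomEg4iQm6SssbW3ubq7u7zAyNHX2tfPw7euqKajoZ6cmpeTkY6NjY2Oj5GTlpiZmpuaj5KUlZaXmJmbm5ybmJKKg4CEjpunsbe8vsDCwsTI0dvk6Off08W4r6uopaOgnJiUkpCPjo+PkZOWmZucnZ2dnI6SlpmbnJ2foKGioZ2WjIN/go2cq7fAxcjKzM3Q2OPs8/Ps4dLDt7GtqqainZmVk5GQkJCRk5aZnJ6foKCgn52MkJSYnJ+ipKanqKejm5CFf4KOn7C+yM7S1NXX3ufx+Pn169zNwLiyraijnpqWlJKRkZGTlZmcnqGipKSkoqGfi4+TlpqeoqWprK2tqqKWioOEkKK1xdDX293e4unx+Pv48OPVx721r6mkn5uXlZOSkpOVmJueoaSmp6enpqWjoIqNkZWZnKCkqKuusK6onZGJiZSmusvX3uLl5+rw9vn38OXXyr+4sauloJyZlpWUlJaYm56hpKepqqurqqmnpaKJjJCTl5ueoqaqrbCvqqGWjo6Yqr7P2+Lm6ers7/Hw6uHWy8K6tK2oo56bmJeWl5mbnqGkp6mrra6urq2sqqeki42PkpWZnaGlqayvsKylm5STnKy+ztrh5Obn6Ojn49zUzMS9t7CqpaGdm5mZm5yfoaSnqqyur7GxsbGwrqyppo2PkZOVmJufo6err7CvqaKbmqGvv83X3eDi4uLg3dnTzcfAurOuqKShn56en6CipaeqrK6wsrO0tLSzsrCurKiQkZOVl5qcn6Kmqq6xsa6opKOos8DM1Nnc3d3c2tfTzsnDvbeyrammpKOjo6WmqKqtr7GztLW2t7e2tbSzsa6qkpSWl5mcnqGkqKuvsrOyr6urr7fBy9HV1tfY19XSz8rGwby3s7CtqqmoqKmqrK6wsbO1tre4ubm5uLe2tbOwrZWWmJqcnqCjpqmtsbS3t7a0tLe9xMvP0tPT1NPS0M3KxsK+urazsa+urq6vsLGztLa3uLm6u7u7urq5uLe1sq+XmZqcnqCipairr7O3ury8vL2/xMnN0NHR0tLS0dDNysfEwL26t7W0s7OztLS1t7i5uru8vLy8vLy7u7q4t7SympucnqCipKaprbC0uLy/wcLExsnMz9HR0dHR0tHQzsvJxsPAvbu6uLi3t7i4ubq7vLy9vb6+vr69vby7uri2tJydnqCho6Woq66xtbm9wcTGyMrNz9HR0dHR0dHR0M/NysjFw8G/vby7u7u7vLy9vb6+v7+/v7+/vr69vLu6uLaen6Cio6Wnqayvsra6vsLFyMvNz9HR0tHR0NHR0dDPzszKyMXDwsC/vr6+vr6+vr+/v8DAwMDAv7+/vr28u7m4oKGio6WmqKqtsLO2ur7CxcjLztDR0tLR0NDQ0dHQz87Ny8nHxcTCwcHAwL+/wMDAwMDAwMHAwMDAv7++vby7uaKjpKWmqKqrrrCztrq9wcXIy83P0NHR0NDPz8/Qz8/OzcvKyMbFxMPCwcHBwMDBwcHBwcHBwcHBwMC/v769vLo="/>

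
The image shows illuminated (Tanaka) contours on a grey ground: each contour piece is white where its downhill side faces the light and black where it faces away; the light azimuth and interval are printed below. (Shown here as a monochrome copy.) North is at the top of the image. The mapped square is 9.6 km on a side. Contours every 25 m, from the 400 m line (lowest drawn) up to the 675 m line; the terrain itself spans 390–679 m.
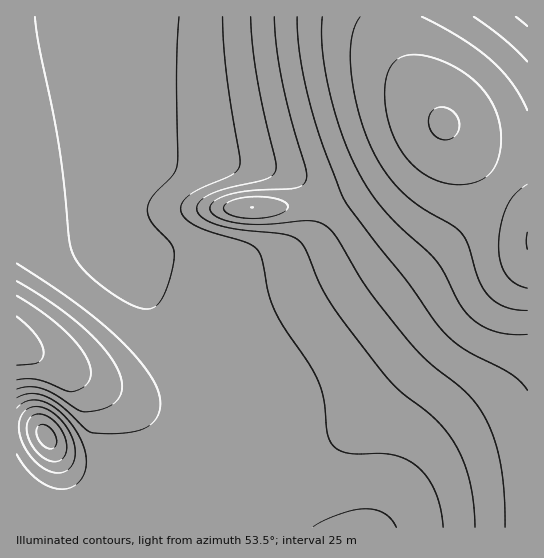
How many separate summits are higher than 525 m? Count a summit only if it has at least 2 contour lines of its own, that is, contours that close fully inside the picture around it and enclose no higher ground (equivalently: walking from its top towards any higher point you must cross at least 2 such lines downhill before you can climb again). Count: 1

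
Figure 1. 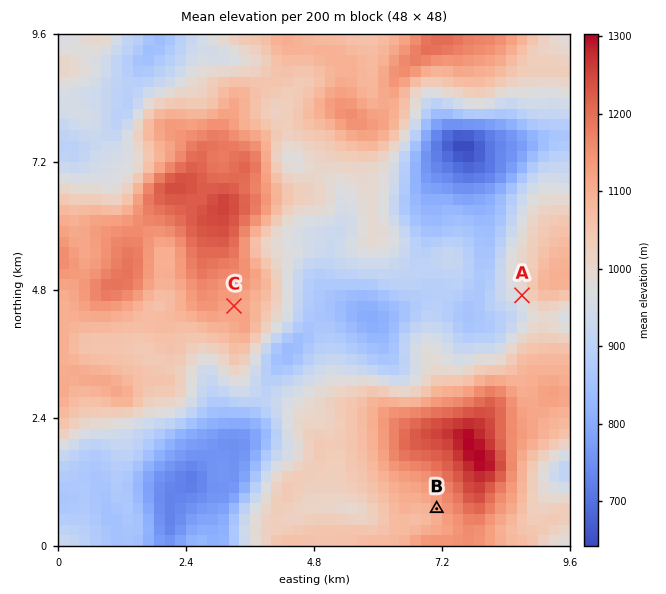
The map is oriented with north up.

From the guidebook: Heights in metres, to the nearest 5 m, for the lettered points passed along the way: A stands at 990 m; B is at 1120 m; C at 1120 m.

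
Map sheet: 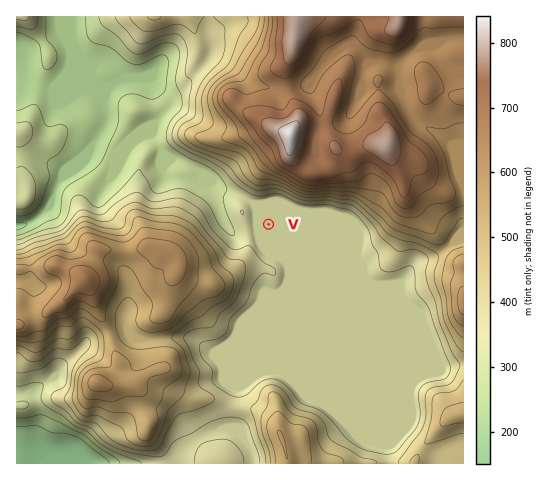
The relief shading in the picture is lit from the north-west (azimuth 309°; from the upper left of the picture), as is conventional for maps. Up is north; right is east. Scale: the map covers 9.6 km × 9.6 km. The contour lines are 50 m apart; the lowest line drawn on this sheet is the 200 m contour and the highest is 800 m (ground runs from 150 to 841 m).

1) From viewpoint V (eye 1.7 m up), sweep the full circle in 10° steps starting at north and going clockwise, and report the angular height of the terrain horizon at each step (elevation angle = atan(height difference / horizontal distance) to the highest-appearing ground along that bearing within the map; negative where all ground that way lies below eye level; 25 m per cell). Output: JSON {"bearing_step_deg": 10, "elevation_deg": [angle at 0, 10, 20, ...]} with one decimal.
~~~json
{"bearing_step_deg": 10, "elevation_deg": [13.1, 16.3, 17.6, 17.3, 16.9, 14.4, 10.3, 7.7, 7.1, 4.6, 3.3, 3.7, 2.1, 1.4, 1.7, 1.1, 1.0, 2.3, 2.5, 1.8, 2.8, 4.6, 6.9, 6.9, 7.6, 8.2, 7.4, 5.0, 2.2, 2.2, 2.0, 0.8, 4.3, 6.0, 8.2, 10.6]}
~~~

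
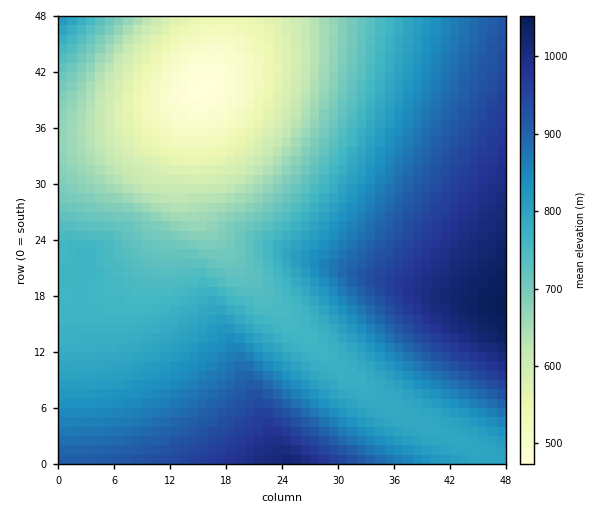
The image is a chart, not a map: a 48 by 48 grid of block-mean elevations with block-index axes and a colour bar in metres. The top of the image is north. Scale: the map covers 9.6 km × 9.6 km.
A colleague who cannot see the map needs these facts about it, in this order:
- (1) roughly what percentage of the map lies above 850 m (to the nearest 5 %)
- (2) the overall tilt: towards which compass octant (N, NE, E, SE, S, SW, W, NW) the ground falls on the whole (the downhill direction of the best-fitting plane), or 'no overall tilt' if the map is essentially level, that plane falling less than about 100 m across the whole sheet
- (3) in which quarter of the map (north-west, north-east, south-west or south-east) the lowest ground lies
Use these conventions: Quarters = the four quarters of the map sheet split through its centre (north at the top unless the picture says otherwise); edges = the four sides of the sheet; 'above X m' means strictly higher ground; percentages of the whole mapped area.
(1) Roughly 35 % of the ground is higher than 850 m.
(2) On the whole the ground falls towards the north-west.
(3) Look to the north-west quarter for the lowest ground.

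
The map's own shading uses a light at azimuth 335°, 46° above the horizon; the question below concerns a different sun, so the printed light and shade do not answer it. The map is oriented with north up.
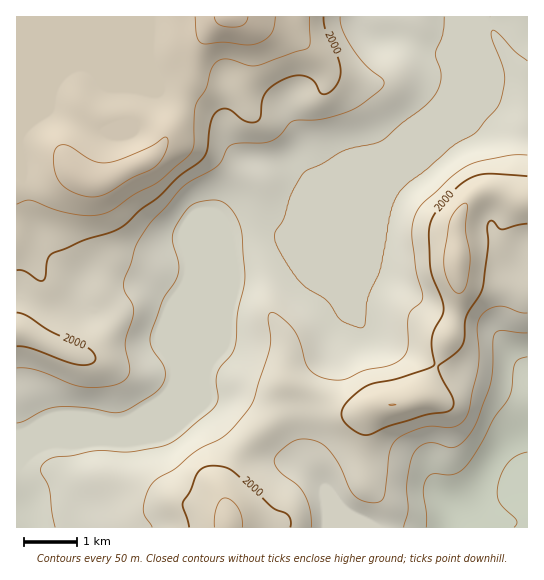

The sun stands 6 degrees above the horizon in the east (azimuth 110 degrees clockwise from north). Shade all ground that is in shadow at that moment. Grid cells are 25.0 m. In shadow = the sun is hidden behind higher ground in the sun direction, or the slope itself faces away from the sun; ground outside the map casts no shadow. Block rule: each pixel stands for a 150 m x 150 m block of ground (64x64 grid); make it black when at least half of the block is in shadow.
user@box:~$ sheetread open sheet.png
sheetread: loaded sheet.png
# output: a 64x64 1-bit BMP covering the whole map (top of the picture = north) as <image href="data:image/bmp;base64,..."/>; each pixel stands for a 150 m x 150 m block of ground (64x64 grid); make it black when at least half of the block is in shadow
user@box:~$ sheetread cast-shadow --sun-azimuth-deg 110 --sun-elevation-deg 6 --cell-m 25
<image width="64" height="64" href="data:image/bmp;base64,Qk0+AgAAAAAAAD4AAAAoAAAAQAAAAEAAAAABAAEAAAAAAAACAAATCwAAEwsAAAIAAAAAAAAA////AAAAAAAAAAGAAAAAAAAAAYAAAAAAAAABAAAAAAAAAAAAAAAAAAAAAAAAAAAAAAAAAAAAAAAAAA4AAAAAAAAAHgAAAAAAAAA+AAAAAAAAAD4AAAAAAAAAHgAAAAAAAAAAAAAAAAAAAAAwAAAAAAAAADgAAAAAAAAAOAAAAAAAAAAYAGAAAAAAAAAA8AAAAAAAAAD4AAAAAAAGAPgAAAAAAAcAY4AAAAAAAgADwAAAAAAAAAHgAAAAAAAAAHAAAAAAAAAAeAAAAAAAAAB4AAAAAAAAAHgAAAAAAAAAPAAAAAAEAAA8AAAAAAQAADwAAAAAAAAAfAAAAAAAAAD8AAAAAAAAAfwAAAAAAAAD/AAAAAAAAAf8AAAAAAAAB/wAAAAAAAAP/AAAAAAAAA/8AAAAAAAAD/wAAAAAAAAH/AAAAAAAAAf+AAAAAAAAB/4AAAAAAAAH/wAAAAAAAAP/gAAAAAAAA//AAAAAAAAA/8AAAAAAAAB/wAAAAAAAAAcAAAAAAAAAAAAAAAAAAAAAAAAAAAAAAAAAAAAAAAAAAAAAAAAAAAAAAAAAAAAAAAAAAAAAAAAAAAAAAAAAAAAAAAAAAAAAAAAAAAAAAAAAAAAAAAAAAAAAAAAAAAAAAAAAAAAAAAAAAAAAAAAAAAAAAAAAAAAAAAAAAAAAAAAAAAAAAAMAAAAAAA=="/>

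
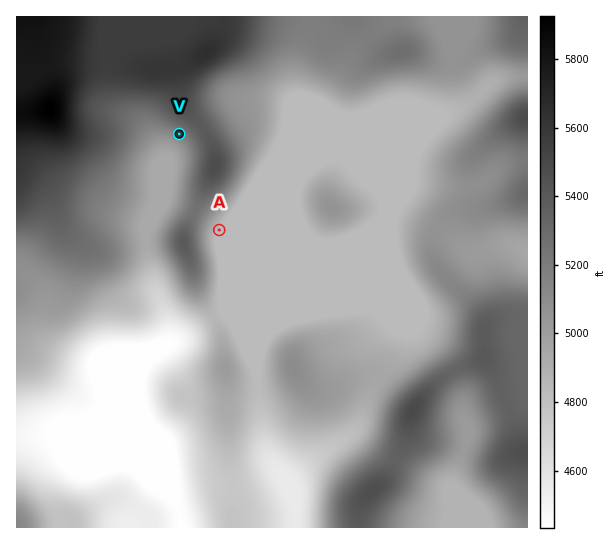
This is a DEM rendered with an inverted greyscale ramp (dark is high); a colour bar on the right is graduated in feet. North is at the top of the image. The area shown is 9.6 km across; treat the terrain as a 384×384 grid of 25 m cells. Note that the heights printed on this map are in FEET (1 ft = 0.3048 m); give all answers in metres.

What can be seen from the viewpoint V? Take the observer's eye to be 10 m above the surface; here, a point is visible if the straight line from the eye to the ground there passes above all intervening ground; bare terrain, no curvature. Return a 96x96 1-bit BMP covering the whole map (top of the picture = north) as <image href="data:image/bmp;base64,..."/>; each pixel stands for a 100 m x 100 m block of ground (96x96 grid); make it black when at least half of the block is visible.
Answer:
<image width="96" height="96" href="data:image/bmp;base64,Qk2+BAAAAAAAAD4AAAAoAAAAYAAAAGAAAAABAAEAAAAAAIAEAAATCwAAEwsAAAIAAAAAAAAA////AAAAAAD/P4AAAAAAAAAAAAD//4AAAAAAAAAAAAD//4AAAAAAAAAAAAD//4AAAAAAAAAAAAD//8AAAAAAAAAAAAD//8AAAAAAAAAAAAD//8AAAAAAAAAAAAAH/4AAAAAAAAAAAAAA/4AAAAAAAAAAAAAAAwAAAAAAAAAAAAAAAQAAAAAAAAAAAAAAAAAAAAAAAAAAAAAAAAAAAAAAAAAAAAAAAAAAAAAAAAAAAAAAAAAAAAAAAAAAAAAAAAAAAAAAAAAAAAAAAAAAAAAAAAAAAAAAAAAAAAAAAAAAAAAAAAAAAAAAAAAAAAAAAAAAAAAAAAAAAAAAAAAAAAAAAAAAAAAAAAAAAAAAAAAAAAAAAAAAAAAAAAAAAAAAAAAAAAAAAAAAAAAAAAAAAAAAAAAAAAAAAAAAAAAAAAAAAAAAAAAAAAAAAAAAAAAAAAAAAAAAAAAAAAAAAAAAAAAAAAAAAAAAAAAAAAAAAAAAAAAAAAAAAAAAAAAAAAAAAAAAAAAAAAAAAAAAAAAAAAAAAAAAAAAAAAAAAAAAAAAAAAAAAAAAAAAAAAAAAAAAAAAAAAAAAAAAAAAAAAAAAAAAAAAAAAAAAAAAAAAAAAAAAAAAAAAAAAAAAAAAAAAAAAAAAAAAAAAAAAAAAAAAAAAAAAAAAAAAAAYAAAAAAAAAAAAAAA4AAAAAAAAAAAAAAAQAAAAAAAAAAAAAAAAAAAAAAAAAAAAAAAAAAAAAAAAAAAAAAAAAAAAAAAAAAAAAAAAAAAAAAAAAAAAAAAAAAAAAAAAAAAAAAA4AAAAAAAAAAAAAAH8AAAAAAAAAAAAAAf8AAAAAAAAAAAAAA/+AAAAAAAAAAAAAD//AAAAAAAAAAAAAH///gAAAAAAAAAAAP///gAAAAAAAAAAAf///gAAAAAAAAAAAf///gAAAAAAAAAAA////gAAAAAAAAAAA////wAAAAAAAAAAA////wAAAAAAAAABA////wAAAAAAAAABg////wAAAAAAAAABg////wAAAAAAAAABg////4AAAAAAAAAAAf///4AAAAAAAAAAAf///8AAAAAAAAAAAP///8AAAAAAAAAAAP///+AAAAAAAAAAAP///+AAAAAAAAAAAP///+AAAAAAAAAAAP///8AAAAAAAAAAAf///4AAAAAAAAAAAf///4AAAAAAAAAAA////gAAAAAAAAAAA////AAAAAAAAAAAB///+AAAAAAAAAAAB///gAAAAAAAAAAAB///AAAAAAAAAAAAB///AAAAAAAAAAAAA///AAAAAAAAAAAAA///AAAAAAAAAAAAAf//AAAAAAAAAAAAAf4GAAAAAAAAAAAAAfgAAAAAAAAAAAAAAPAAAAAAAAAAAAAAAOAAAAAAAAAAAAAAAMAAAAAAAAAAAAAAAYAAAAAAAAAAAAAAAYAAAAAAAAAAAAAAAAAAAAAAAAAAAAAAAAAAAAAAAAAAAAAAAAAAAAAAAAAAAAAAAAAAAAAAAAAAAAAAAAAAAAAAAAAAAAAAAAAAAAAAAAAAAAAA="/>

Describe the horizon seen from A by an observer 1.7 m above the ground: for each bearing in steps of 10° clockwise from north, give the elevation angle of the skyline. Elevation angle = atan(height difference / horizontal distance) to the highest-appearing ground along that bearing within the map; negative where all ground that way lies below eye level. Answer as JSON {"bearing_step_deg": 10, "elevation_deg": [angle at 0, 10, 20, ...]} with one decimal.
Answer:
{"bearing_step_deg": 10, "elevation_deg": [10.3, 7.9, 4.5, 1.6, 1.5, 1.3, 1.1, 1.8, 1.8, 1.0, 1.2, 1.8, 1.7, 2.2, 1.8, 1.9, 0.7, 0.3, 1.1, 3.2, 6.7, 9.6, 11.6, 13.2, 14.3, 15.1, 15.4, 15.4, 15.3, 15.2, 15.0, 14.6, 14.0, 13.3, 12.4, 11.5]}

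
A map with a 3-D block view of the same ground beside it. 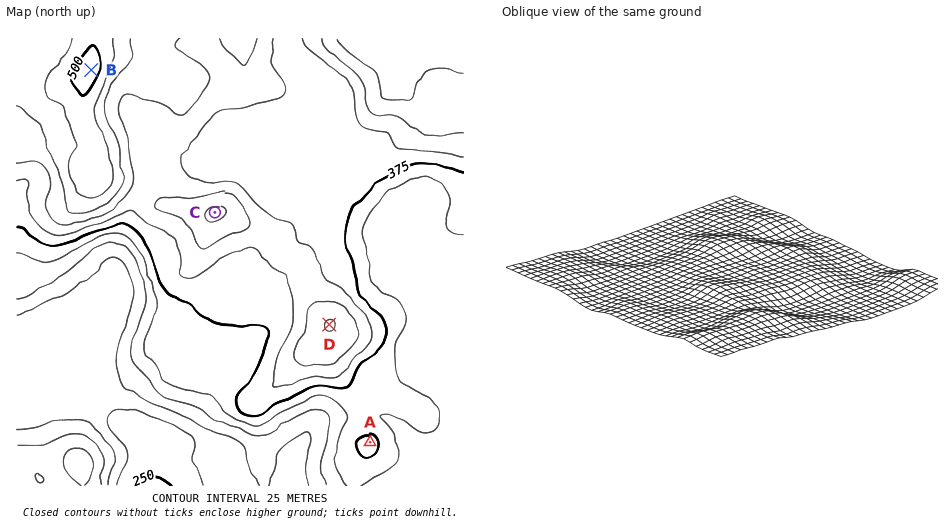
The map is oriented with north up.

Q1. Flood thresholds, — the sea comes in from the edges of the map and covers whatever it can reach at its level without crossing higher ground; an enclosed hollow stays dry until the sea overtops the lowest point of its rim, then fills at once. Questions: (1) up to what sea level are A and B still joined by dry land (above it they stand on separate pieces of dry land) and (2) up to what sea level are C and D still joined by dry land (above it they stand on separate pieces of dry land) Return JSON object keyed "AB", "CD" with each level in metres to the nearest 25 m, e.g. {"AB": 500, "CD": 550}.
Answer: {"AB": 350, "CD": 400}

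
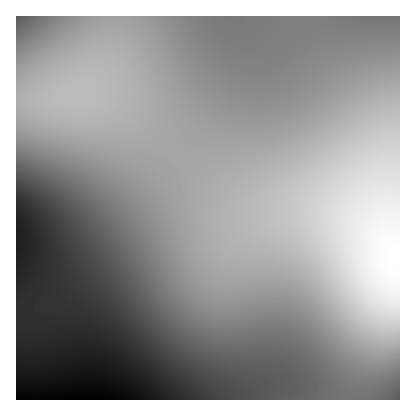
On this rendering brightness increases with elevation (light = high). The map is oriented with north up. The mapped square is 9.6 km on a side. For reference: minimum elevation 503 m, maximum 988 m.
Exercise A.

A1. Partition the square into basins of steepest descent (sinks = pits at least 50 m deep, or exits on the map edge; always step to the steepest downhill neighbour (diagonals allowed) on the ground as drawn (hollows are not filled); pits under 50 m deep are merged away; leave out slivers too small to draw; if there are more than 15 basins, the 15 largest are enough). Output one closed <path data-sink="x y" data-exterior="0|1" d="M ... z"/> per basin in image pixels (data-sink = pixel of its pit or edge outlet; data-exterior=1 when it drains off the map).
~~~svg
<path data-sink="86 400" data-exterior="1" d="M88 92l-34 7-38 3 0 298 384 0 0-138-4-2-1-6-7-12-12-12-14-9-26-8-68-4-22-6-30-19-90-73-26-16z"/><path data-sink="384 16" data-exterior="1" d="M400 16l-284 0-3 28-7 20-12 20-11 8 17 3 26 16 82 66 30 22 30 10 54 2 34 8 20 11 12 12 7 12 1 6 4 1z"/><path data-sink="16 16" data-exterior="1" d="M116 16l-100 0 0 84 20 1 30-4 16-4 8-5 10-12 8-16 7-26z"/>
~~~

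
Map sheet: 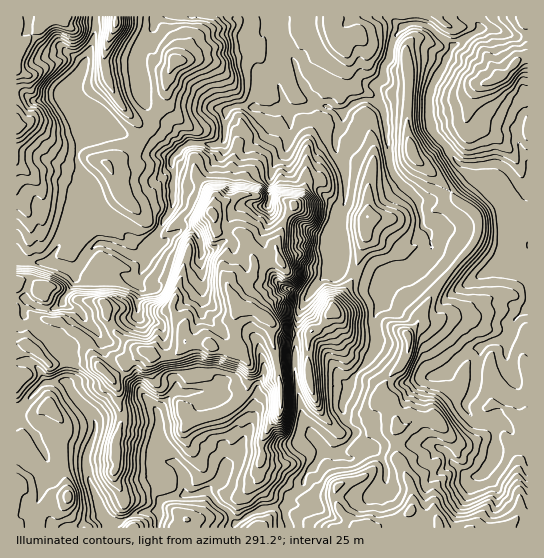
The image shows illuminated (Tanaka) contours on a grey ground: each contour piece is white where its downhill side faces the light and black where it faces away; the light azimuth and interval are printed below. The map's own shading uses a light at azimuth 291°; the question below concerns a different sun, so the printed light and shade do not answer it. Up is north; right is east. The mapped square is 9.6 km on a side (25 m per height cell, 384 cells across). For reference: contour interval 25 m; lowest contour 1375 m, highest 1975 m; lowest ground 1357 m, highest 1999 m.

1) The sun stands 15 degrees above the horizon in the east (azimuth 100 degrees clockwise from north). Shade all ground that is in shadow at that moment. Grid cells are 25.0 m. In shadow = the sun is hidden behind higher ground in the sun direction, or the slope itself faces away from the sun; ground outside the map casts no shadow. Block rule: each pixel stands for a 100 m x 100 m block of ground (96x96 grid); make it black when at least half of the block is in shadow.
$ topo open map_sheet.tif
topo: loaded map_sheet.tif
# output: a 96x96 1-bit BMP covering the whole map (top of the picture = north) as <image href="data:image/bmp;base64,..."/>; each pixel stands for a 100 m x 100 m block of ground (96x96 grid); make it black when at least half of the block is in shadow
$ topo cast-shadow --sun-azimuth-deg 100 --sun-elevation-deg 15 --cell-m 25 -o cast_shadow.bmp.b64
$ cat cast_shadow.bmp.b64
<image width="96" height="96" href="data:image/bmp;base64,Qk2+BAAAAAAAAD4AAAAoAAAAYAAAAGAAAAABAAEAAAAAAIAEAAATCwAAEwsAAAIAAAAAAAAA////AAAAAAAAABgQACAAAAAAAAAAAAgQABAAAAAAAAAAAAAYAAAAEAAAAAAAAEAYAAAAcACAAAAAAIAQAAAAcAHAACAAAIAAAAAAYADAADAAAAAAAAAA4AAAADgAAQAAAAAA4AAAADgAA4AAAAAA8AAAADgAB8AAAAAA4AAAABgAB8AAADAAAAAAAAAAB8AAADgAAAAAAAAAB8AAADgAAAAAAAAAB8AAADwAAAAAAAAAB8AAADwAAAAAAAAAB8AAADwAAAAAAAAAB8AEADwAAAAAAAAAA+AMAD4AAAAAAAAAA+AeAB4AAAAAAAAAA+AeAB8AAAAAAAAAAeAeAB+AAAAAAAAAAOAeAB+AAAAAAAAAAEAcAB/DAAAAAAAAAAAcAB/HAAAAAAAAAAAEAB/HAAAAAAAAAAAAAA/OAAAAAAAAAACAAA/OAAAAAAAAA4AAAA+OAAAAAAAADwAAACeOAAAAAAAADgAAAGOeAAAAAAAADgAAACOeAAAAAAAADAAAAAMMAAAAAAAAAAAAAAMMAAAAAAAAAAAAAAMMAAGAAAAAAAAAAAAMAAOAAAAAAADAAAAMAAGAAAAAAADIAAAOAAMAAAAAAAHcAAAOAAAAAAAAAAH4AAAOAAAAAAAAAAHoAAAHwAAAAAAAAQPgAwAPwAAAAAAAAQPwBwAH4AAAAAAAQAP4DwAH4AAAAAAAYwP8HgAH4AAAAAAAIAf8HgADwAAAAAAAAAf8PgAAwAAAAAAAAAf8PgAAAAAAAAAAAAP+PABAAAAAAAAAAAH+fAAAAAAAAAAAAAH+fAAAAAAAAAAAAAH/fAAAAAAAAAAAAAD/PgAAAwAAAAAAAAD/PgAAAwAAAAAAAAD/OAAAAwAAAAAAAAB/+AAABwAAAAAAAAA/+AAABwAAAAAAAAAf+AAABwAAAAAAAAAf8ACABwAAAAAAAAAf8AHAB4AAAAAAAAAf8AHAB4AAAAAAAAAf8APAB4AAAAAAAAAf+AHAA4AAAAAAAAAf+AHAA4AAAAAAAAAf+MGAAYAAAAAAAAAP+AGAAIAAAAAAAAAGAACAAAAAAAAAAAAHAACAAAAAAAAAAAAHgAAcAAMAAAAAAAAHgAAcAAMAAAAAAAAHgAAcAAOAAAAAAAADgQAcAAeAAAAAAAAAAYAcAAfAQAAAAAAAAYAcAAeAAAAAAAAAAYAAAAeAAAAAAAAAAYAAAAeAAAAAAAAAAQAAAAeAAAAAAAAAAAAAAAeCAAAAAAAAAIAAAAeCAAAAACAAAAAAAAWGAAAAAGAAAAAAAACGAAAAAMAAAAAAAAiHAAAAAMAAAAAAAAiDAAAAAAAAAAAAAACDAAAAAwAgAAAAAACDsAAABwAgAAAAAAYB8AAADwAAAAAAAAYB8AAADwAQAAAAAAeA3AAADwA4AAAAAAeAOAAADwA4AAAAAAeAYAAAB4AQAAAAAAeABgAAB4AAAAAAAAOADAAAB4AAAAAAAAOABAAAA8AAAAAAAAHAAAAAA8AAAAAAAADAAAAAA8AAAAAAAAAAAAAAA+AAAAAAAAAAAAA="/>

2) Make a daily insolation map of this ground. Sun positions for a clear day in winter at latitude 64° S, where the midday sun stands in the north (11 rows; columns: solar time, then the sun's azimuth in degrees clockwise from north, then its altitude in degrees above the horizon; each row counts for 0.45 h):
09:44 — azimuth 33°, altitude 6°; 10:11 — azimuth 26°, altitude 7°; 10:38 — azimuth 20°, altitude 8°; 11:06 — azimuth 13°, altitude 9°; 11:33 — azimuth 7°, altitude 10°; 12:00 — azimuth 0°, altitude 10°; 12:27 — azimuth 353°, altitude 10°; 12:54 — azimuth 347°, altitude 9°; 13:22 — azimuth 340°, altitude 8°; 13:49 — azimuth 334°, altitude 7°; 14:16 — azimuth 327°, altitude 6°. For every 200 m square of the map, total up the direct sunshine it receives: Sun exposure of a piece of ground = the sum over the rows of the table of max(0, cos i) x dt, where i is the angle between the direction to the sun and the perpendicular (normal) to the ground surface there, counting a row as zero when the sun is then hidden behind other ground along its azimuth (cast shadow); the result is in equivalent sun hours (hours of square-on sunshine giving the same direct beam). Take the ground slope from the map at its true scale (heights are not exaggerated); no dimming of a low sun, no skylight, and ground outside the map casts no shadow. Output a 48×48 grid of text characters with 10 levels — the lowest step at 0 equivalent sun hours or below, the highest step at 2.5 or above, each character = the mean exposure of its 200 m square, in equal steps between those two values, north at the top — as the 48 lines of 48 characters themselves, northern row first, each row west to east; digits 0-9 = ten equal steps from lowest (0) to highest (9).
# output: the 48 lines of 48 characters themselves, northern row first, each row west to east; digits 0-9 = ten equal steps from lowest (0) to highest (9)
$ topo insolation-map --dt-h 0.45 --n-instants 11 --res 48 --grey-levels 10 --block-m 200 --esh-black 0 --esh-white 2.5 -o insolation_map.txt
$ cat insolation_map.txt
232112223232256888763222222222245540000034400011
220000113001334554321222222213333322674000044310
310000011001345544553322212211321223621300476665
200000010012345643333222221210010112332114546565
232000012212242100134222232221000014231134454530
031000112322121000003322222122110012221255654300
000000100322110000001222223112222133221353210000
101001100242211100000112213200100212222332000000
565411110044211221001221111342025522322122100011
554531111003321244423544444544343432332122221111
101232221101221013323453333432333332343111222211
000132222332100000023345435642333432367200101220
000112355542100056554355445454333532247710000021
222112133323430344465664465565334432115640000002
133222101332123334665543665455334331001464212201
002222111222232325999987786323334333000056432231
111222221133432335999899999920233333200027853233
121222221023333347531102245541234456533212785334
021122222001314564334567510121244455432210154222
011112222110125120135656610001222110121122223222
111122200110011650112346521111221210033333322222
100122122000125531033343332222220011122233301222
100111244542354512554233362232220001213333000222
997421432234544533355321034122221011133341001223
679984323323435444343321001123431212443410023444
123349999985347443224434000048732223335301344544
200014679987996354213665411249975323344135543212
354573012223342564421247522454554343453344333222
433455311344202445321001653530022347632322222125
442114621478653345522100022310013213631111111233
464221343269953233442301210100002221120001001343
004422365532344000012310220200011234210000334333
200322246210000000000020331320001444100013333323
320000003400000000000001340230003441011233233332
100000000200000000000000240132111332234433233333
004520000000000000000000230032223345567742233343
033442000010000000000000220013233112567753332234
221133200220000121100002110004422223444575311123
411122113420000100000001000001521222210046654323
332221024311000000000020000000023111110004542332
232221033321000000000110022211121223443101122233
323222122222110001101231134123334633433410112344
533333223112222001112310100224677421344251013455
433455300023222110023210001235641122243522234456
123455310034310100133100002322111233345554467545
223211311121226876301000011111433444555545786644
233100211001222565530002323321256766324567865653
332000441146433221110364221356445543212346646632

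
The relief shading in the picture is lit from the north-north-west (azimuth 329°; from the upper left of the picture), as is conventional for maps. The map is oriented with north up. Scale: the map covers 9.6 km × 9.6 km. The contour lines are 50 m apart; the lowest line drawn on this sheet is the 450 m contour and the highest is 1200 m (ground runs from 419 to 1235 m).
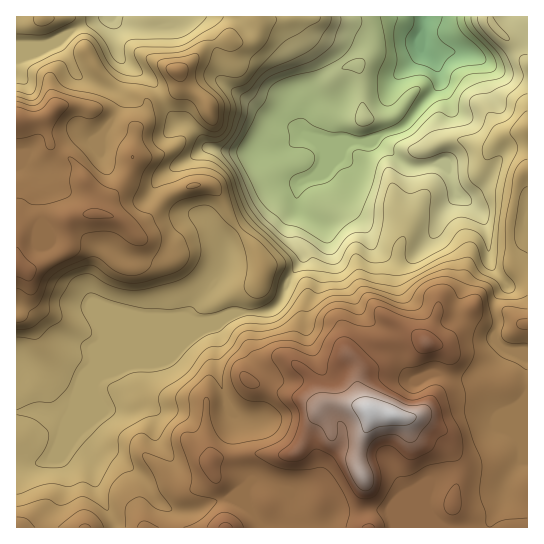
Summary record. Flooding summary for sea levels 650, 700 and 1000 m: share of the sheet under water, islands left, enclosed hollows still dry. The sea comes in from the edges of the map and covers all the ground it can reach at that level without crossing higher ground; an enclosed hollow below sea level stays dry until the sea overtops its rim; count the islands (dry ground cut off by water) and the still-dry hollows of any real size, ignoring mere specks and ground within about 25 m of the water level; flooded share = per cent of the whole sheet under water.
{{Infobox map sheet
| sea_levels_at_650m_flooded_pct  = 15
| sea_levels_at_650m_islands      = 0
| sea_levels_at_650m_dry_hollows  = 0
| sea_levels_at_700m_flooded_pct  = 19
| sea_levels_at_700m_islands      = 0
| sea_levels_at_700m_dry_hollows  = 0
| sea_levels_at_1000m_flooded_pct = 76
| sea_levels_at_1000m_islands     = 0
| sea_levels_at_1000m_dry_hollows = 0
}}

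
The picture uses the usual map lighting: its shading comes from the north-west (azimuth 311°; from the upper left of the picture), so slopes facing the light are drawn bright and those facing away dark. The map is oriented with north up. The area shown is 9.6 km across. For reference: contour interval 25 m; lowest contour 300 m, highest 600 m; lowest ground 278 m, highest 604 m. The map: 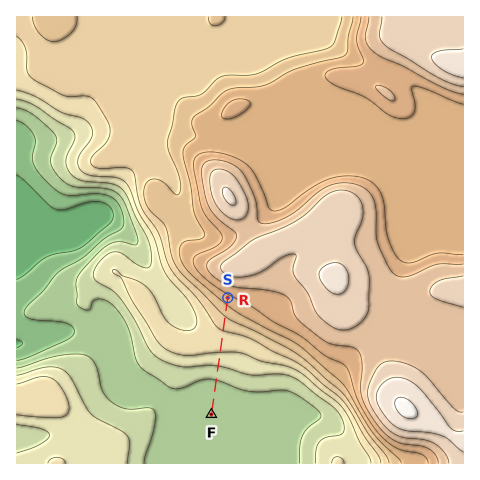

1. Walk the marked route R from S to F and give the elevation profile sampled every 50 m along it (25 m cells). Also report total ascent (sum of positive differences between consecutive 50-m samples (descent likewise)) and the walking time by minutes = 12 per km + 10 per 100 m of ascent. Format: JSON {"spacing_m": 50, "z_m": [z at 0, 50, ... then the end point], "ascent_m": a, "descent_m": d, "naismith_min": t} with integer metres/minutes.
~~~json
{"spacing_m": 50, "z_m": [492, 486, 481, 475, 470, 465, 460, 455, 450, 446, 441, 437, 433, 429, 426, 423, 420, 417, 415, 412, 410, 408, 405, 402, 399, 395, 391, 387, 382, 378, 373, 368, 363, 359, 355, 352, 349, 347, 347, 347, 347, 347, 347, 347, 347, 347, 347, 347, 347, 347, 347, 347], "ascent_m": 0, "descent_m": 145, "naismith_min": 30}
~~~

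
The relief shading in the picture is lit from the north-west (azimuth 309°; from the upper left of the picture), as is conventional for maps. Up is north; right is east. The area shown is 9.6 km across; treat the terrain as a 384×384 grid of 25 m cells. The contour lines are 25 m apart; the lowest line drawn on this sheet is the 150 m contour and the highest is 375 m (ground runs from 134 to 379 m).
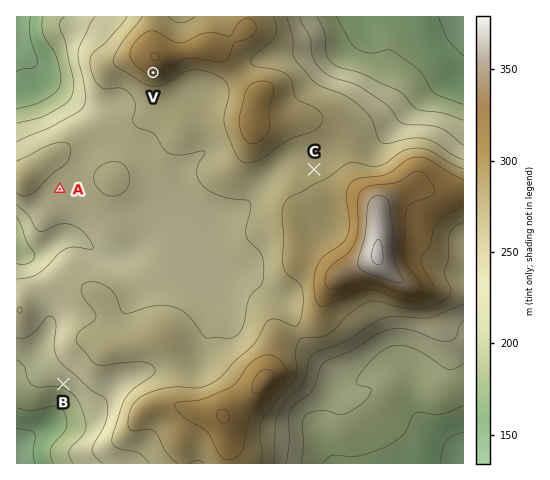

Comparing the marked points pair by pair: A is higher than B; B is lower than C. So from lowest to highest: B A C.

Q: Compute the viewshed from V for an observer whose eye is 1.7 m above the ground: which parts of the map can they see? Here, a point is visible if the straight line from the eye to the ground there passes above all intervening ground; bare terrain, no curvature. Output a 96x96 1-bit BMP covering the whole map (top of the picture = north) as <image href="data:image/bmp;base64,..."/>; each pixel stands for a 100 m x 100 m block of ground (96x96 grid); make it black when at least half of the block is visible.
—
<image width="96" height="96" href="data:image/bmp;base64,Qk2+BAAAAAAAAD4AAAAoAAAAYAAAAGAAAAABAAEAAAAAAIAEAAATCwAAEwsAAAIAAAAAAAAA////AAAAAAAAAAAAAAAAAAAAAAAAAAAAAAAAAAAAAAAAAAAAAAAAAAAAAAAAAAAAAAAAAAAAAAAAAAAAAAAAAAAAAAAAAAgAAAAAAAAAAAAAAAwAAAAAAAAAAAAAAAYAAAAAAAAAAAAAAAcAAAAAAAAAAAAAAAOAAAAAAAAAAAAAAAPAADgAAAAAAAAAAAPwB/4AAAAAAAAAAAH///4AAAAAAAAAAAH///8AAAAAAAAAAAD///+AAAAAAAAAAAB////gAAAAAAAAAAAf///wAAAAAAAAAAAB///4AAAAAAAAAAAAP//8AAAAAAAAAAAAH///AAAAAAAAAAAAH///gAAAAAAAAAAAD///4AAAAAAAAAAAD///4AAAAAAAAAAAD///wAAAAAAAAH8AD///gAAAAAAAAP/AH///gAAAAAAAP//5////gAAAAAAAP///////8AAAAAAAH////////AAAAAAQD////////gAAAAA4B////////wAAAAB4Af///////wAAAAD4AH///////4AAAAD4AD///////4AAAAD4AD///////4AAAAD8AP//////x4AAAAD8A///////h8AAAAD8H///////A8AAAAD/////////A+AAAAD/////////g/AAAAD/////////w/wAAAD/////////5/8AAAAP///////////wAAAD///////////4AAAB/8P////////4AAAA/wH////////8AAAAOAD////////8AAAAAAD////////8AAAAAAP////////8AAAAAA/////////8AAAAAB/////////8AAAAAD/////////8AAACAH/////////8AAADAP///////8P8AAAHg/////w//4H8AAAH/8////Af/gH8AAAP/8f//+AP/AH8AAAf/8///8AD8AD+AAAf/////8AAAAD/gAA//////+AAAAB/8AB///////wAAAAf+AB///////4AAAAAfAD///////4AAAAAPgD///////8AAAAAHgD///////8AAAAABgD///////+AAAAAAAD///////+AAAAAAAD///////+AAAAAAAD////////AAAAAAAD////////AAAAAAAD////////AAAAAAAD////////gAAAAAAD////////gAAAAAAD////////gAAAAAAD////////gAAAAAAD////////gAAAAAAD////////gAAAAAAAAAf/////wAAAAAAAAAH/////wAAAAAAAAAH/////wAAAAAAAAAD/////4AAAAAAAAAD4/A//4AAAAAAAAADwOAH/8AAAAAAAAADAOAD/8AAAAAAAAAAAMAB4AAAAAAAAAAAAAABgAAAAAAAAAAAAAAAAAAAAAAAAAAAAAAAAAAAAAAAAAAAAAAAAAAAAAAAAAAAAAAAAAAAAAAAAAAAAAAAAAAAAAAAAAAAAAAAAAAAAAAAAAAAAAAAAAAAAAAAAAAAAAAAAAAAAAAAAAAAAAAAAAAAAAAAAAAAAAAAAAAAAAAAA="/>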